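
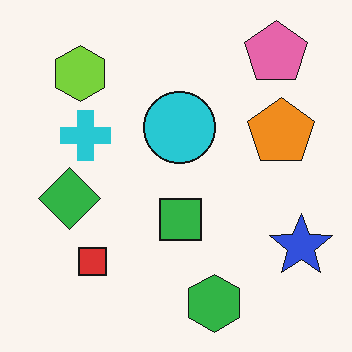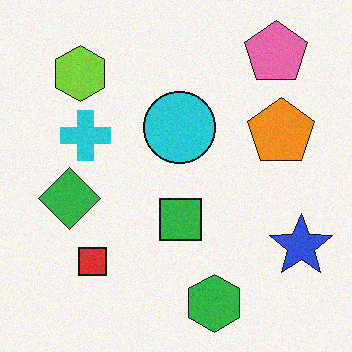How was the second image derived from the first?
The transformation is: degraded with light additive noise.

Random speckle covers the whole image, including the flat background.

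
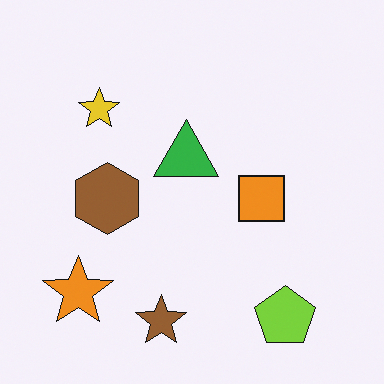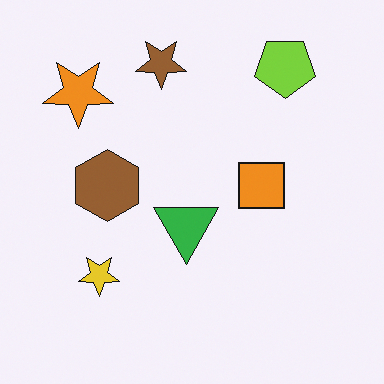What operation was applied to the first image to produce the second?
The second image is the first flipped vertically (top ↔ bottom).

The brown star is in the bottom of the first image and the top of the second — shapes on opposite sides of the horizontal midline have swapped in a mirror flip.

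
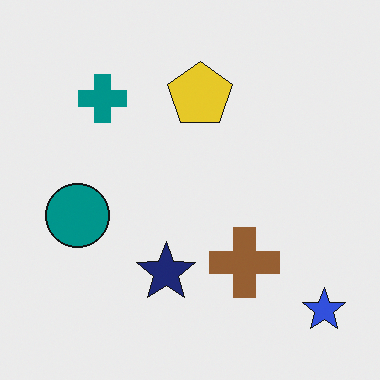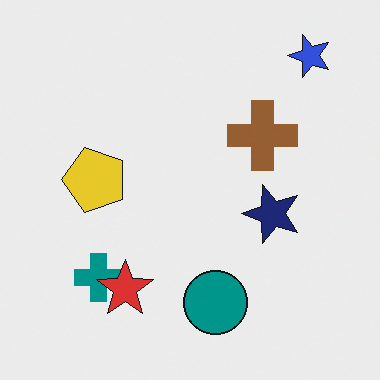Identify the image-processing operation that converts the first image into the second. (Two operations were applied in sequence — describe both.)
The image was rotated 90° counter-clockwise, then overlaid with an additional red star.

The blue star sits in the bottom-right of the first image and the top-right of the second — consistent with a whole-image 90° counter-clockwise rotation. A red star appears in the second image that is absent from the first.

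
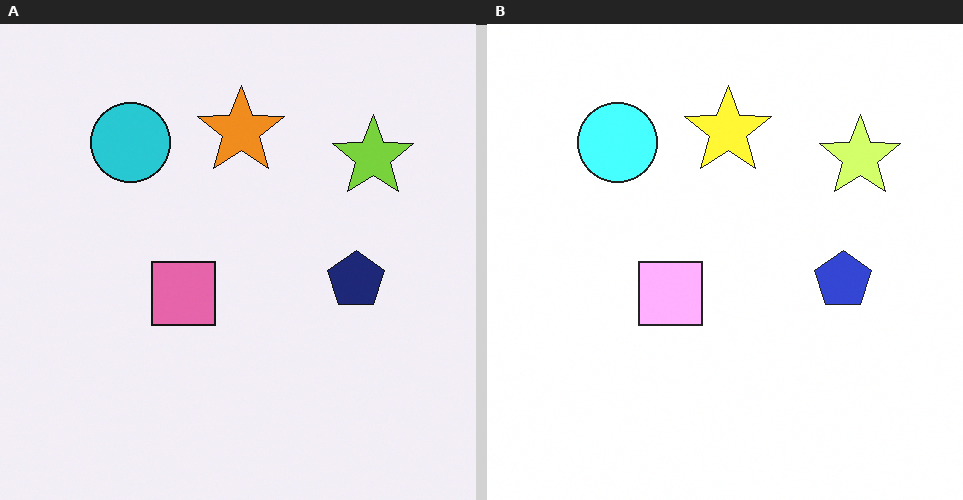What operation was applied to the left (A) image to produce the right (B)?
The right (B) image is the left (A) substantially brightened.

Every pixel — background and shapes alike — is uniformly brightened.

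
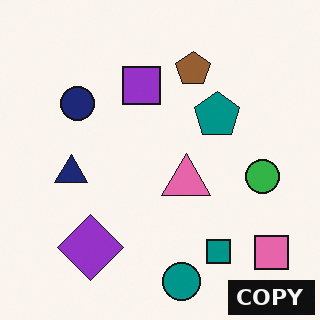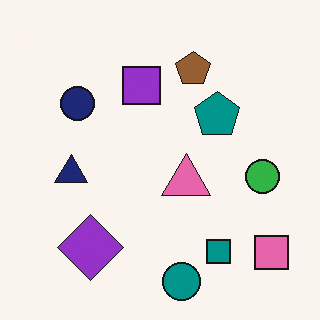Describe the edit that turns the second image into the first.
Watermarked with the text "COPY" in the lower-right corner.

A dark label reading "COPY" appears in the lower-right corner.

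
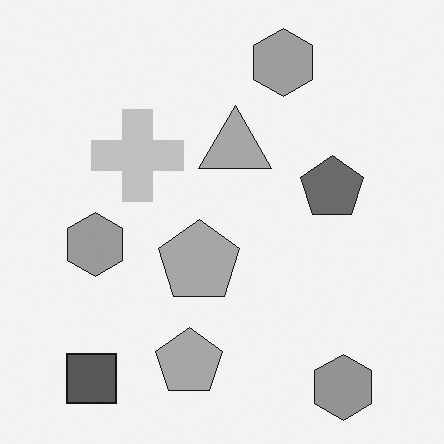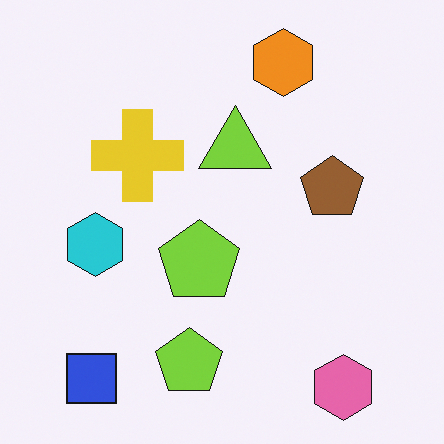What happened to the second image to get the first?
The first image is the second converted to grayscale.

All color is removed — every shape is now a shade of grey.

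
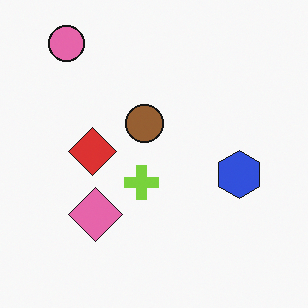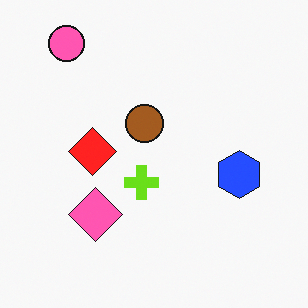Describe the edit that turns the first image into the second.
The transformation is: slightly oversaturated.

All colors are more vivid — a global saturation change.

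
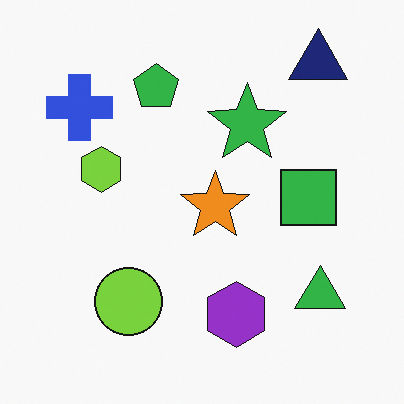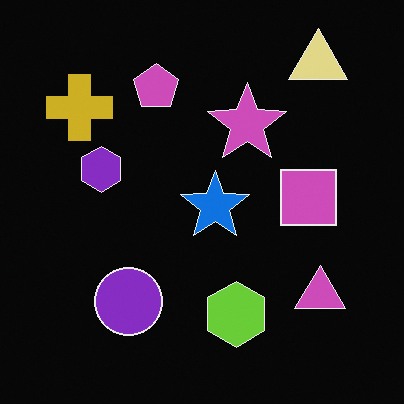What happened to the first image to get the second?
The transformation is: color-inverted (negative).

The light background has become dark and every shape's color is its complement — a photographic negative.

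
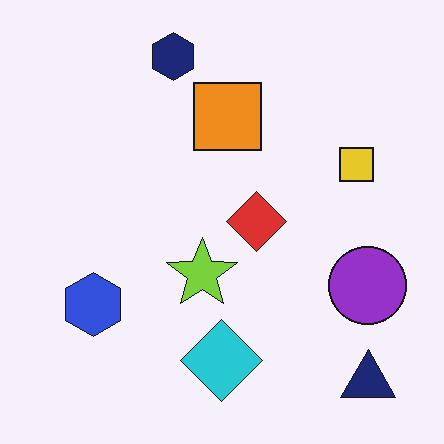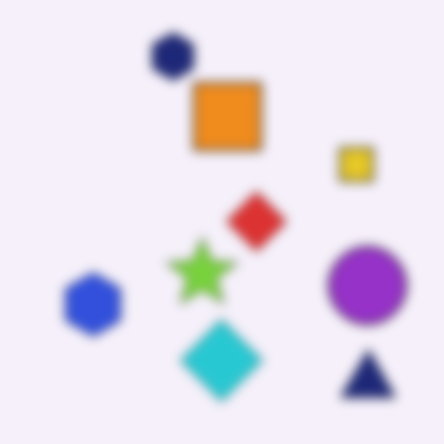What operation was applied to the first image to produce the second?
This is the original image heavily blurred.

Shape edges and outlines are uniformly softened across the whole image.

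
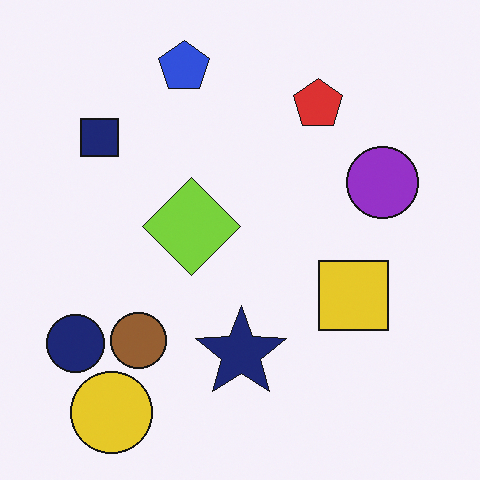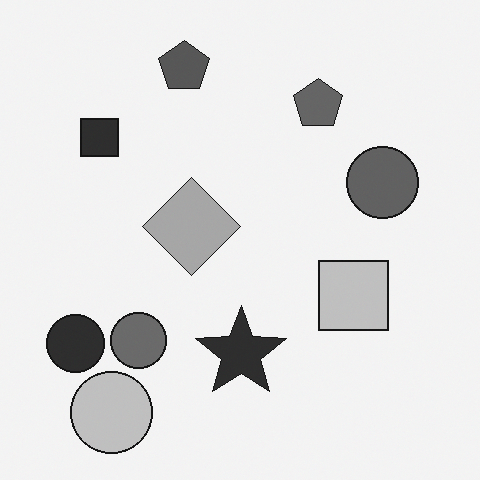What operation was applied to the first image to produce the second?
This is the original image converted to grayscale.

All color is removed — every shape is now a shade of grey.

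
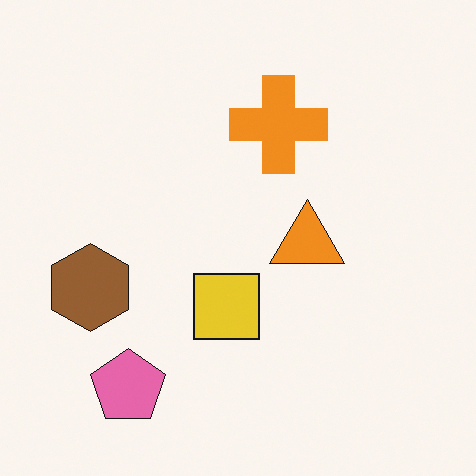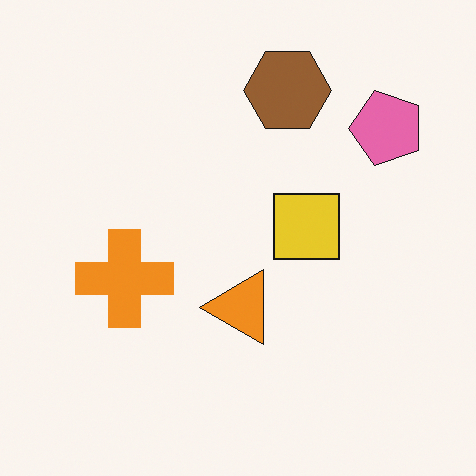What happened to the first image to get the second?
The transformation is: transposed (reflected across the top-left ↔ bottom-right diagonal).

Shapes have swapped their row and column positions — what was in the top-right is now in the bottom-left — a diagonal reflection.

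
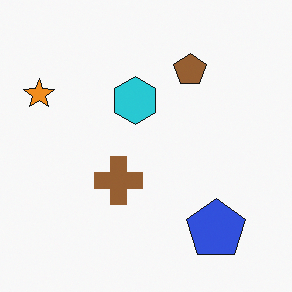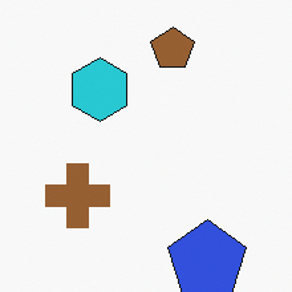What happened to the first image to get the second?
It was cropped slightly and scaled back up.

The visible shapes are larger and the field of view is narrower; shapes near the original edges may be partly or wholly outside the frame — a crop-and-rescale.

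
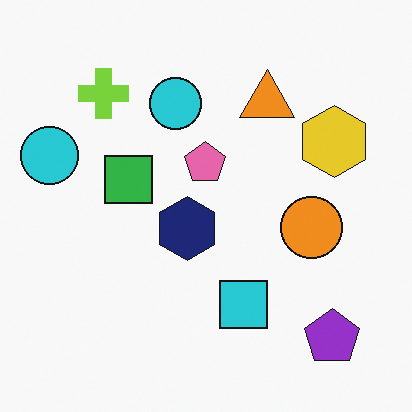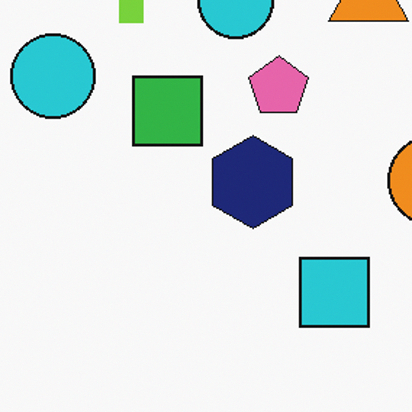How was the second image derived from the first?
The image was cropped to a modestly smaller region and rescaled.

The visible shapes are larger and the field of view is narrower; shapes near the original edges may be partly or wholly outside the frame — a crop-and-rescale.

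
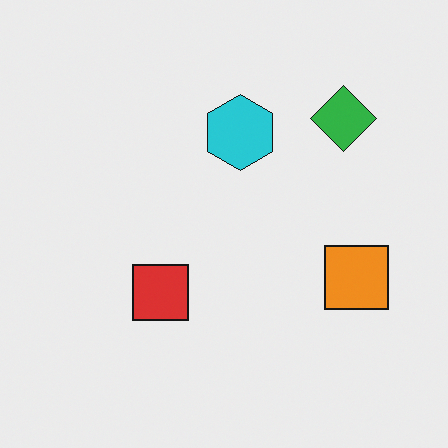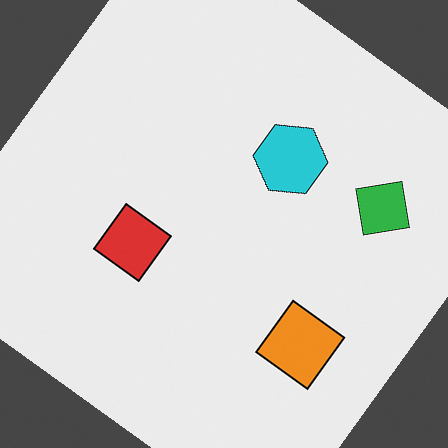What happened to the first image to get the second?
It was rotated clockwise by a large amount — several tens of degrees.

Every shape is tilted by the same angle and the image corners show triangular fill wedges — a whole-image rotation by a non-right angle.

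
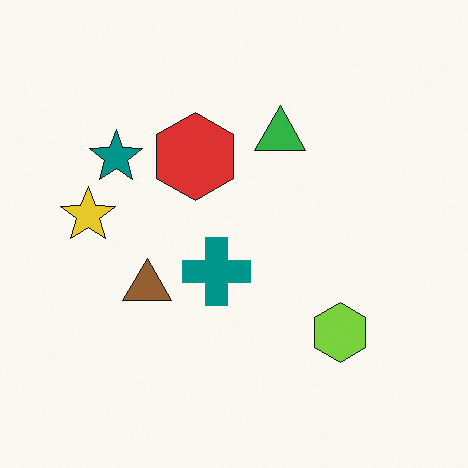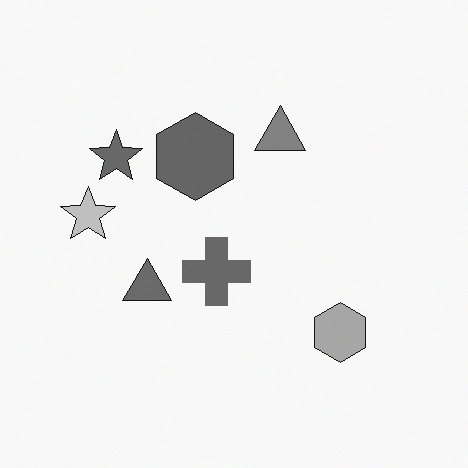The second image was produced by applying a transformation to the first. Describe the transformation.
It was converted to grayscale.

All color is removed — every shape is now a shade of grey.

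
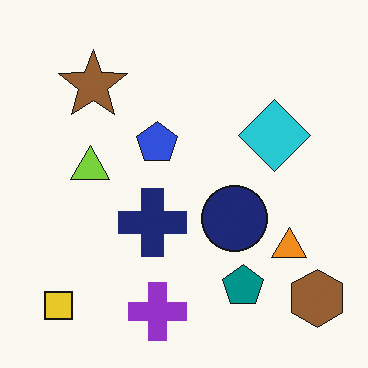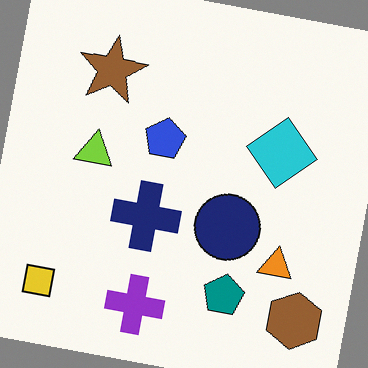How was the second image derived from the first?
The image was rotated clockwise by a few degrees.

Every shape is tilted by the same angle and the image corners show triangular fill wedges — a whole-image rotation by a non-right angle.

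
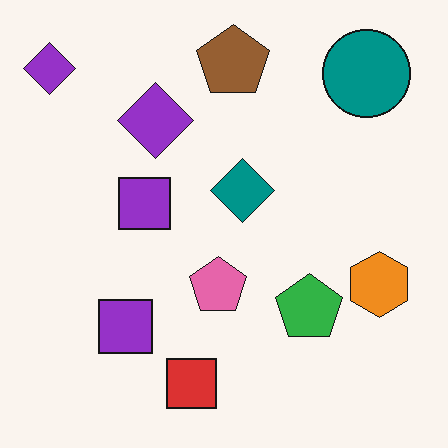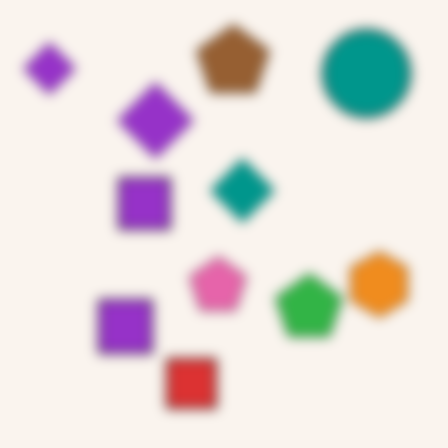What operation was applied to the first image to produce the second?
The transformation is: heavily blurred.

Shape edges and outlines are uniformly softened across the whole image.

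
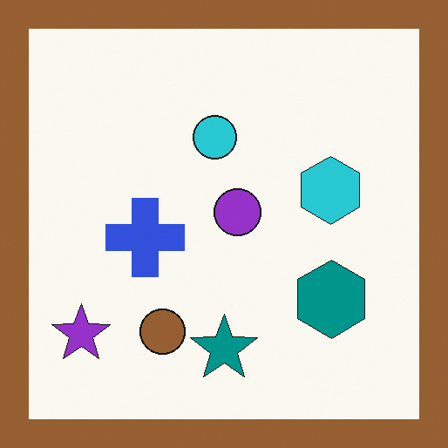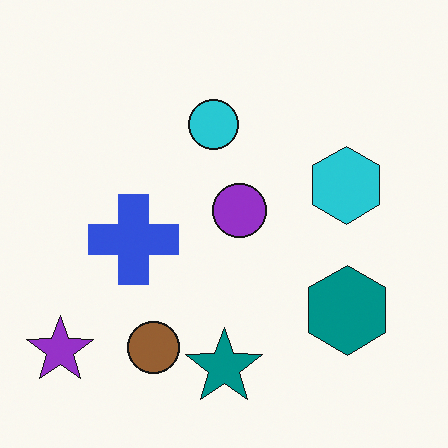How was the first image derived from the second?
Framed with a brown border.

A solid brown frame runs around the edge of the first image, with the content slightly shrunk inside it.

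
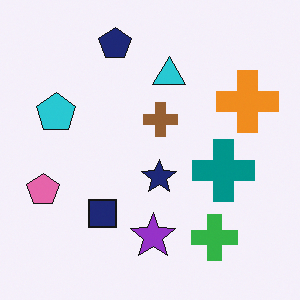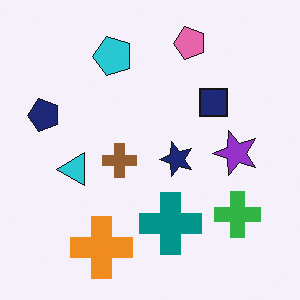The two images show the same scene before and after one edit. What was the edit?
The second image is the first transposed (reflected across the top-left ↔ bottom-right diagonal).

Shapes have swapped their row and column positions — what was in the top-right is now in the bottom-left — a diagonal reflection.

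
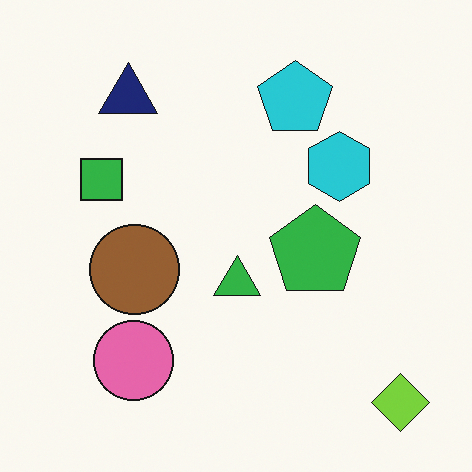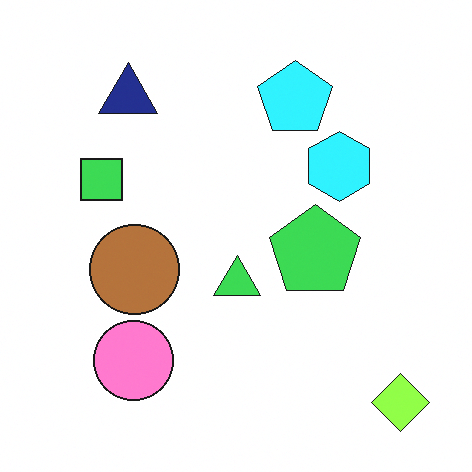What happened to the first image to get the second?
The second image is the first brightened a little.

Every pixel — background and shapes alike — is uniformly brightened.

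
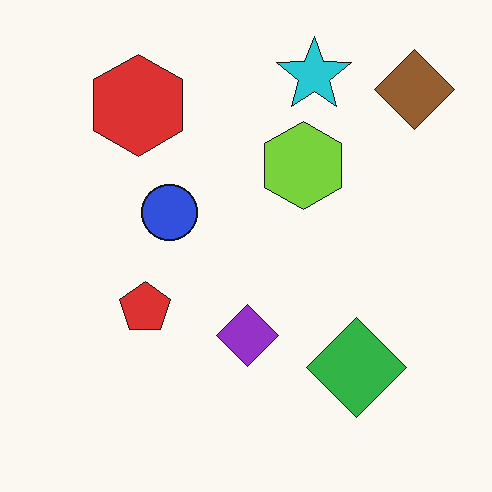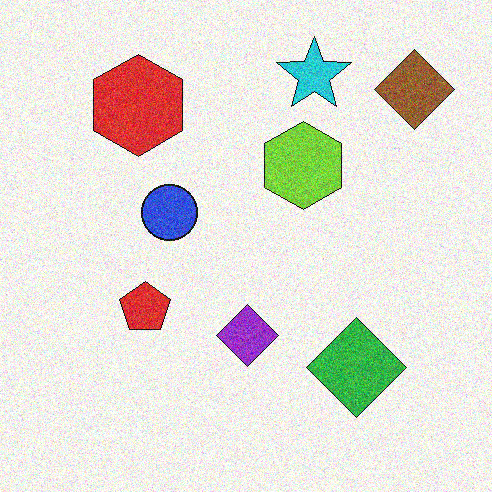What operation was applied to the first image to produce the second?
The transformation is: degraded with moderate additive noise.

Random speckle covers the whole image, including the flat background.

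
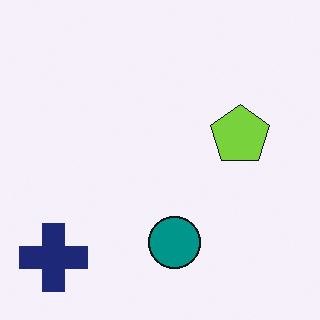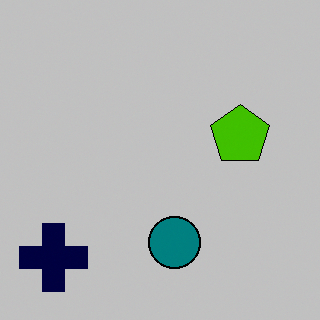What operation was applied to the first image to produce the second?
The image was aggressively posterized.

Each flat color has snapped to a coarser quantized level — most visibly, the near-white background has dropped to a flat grey.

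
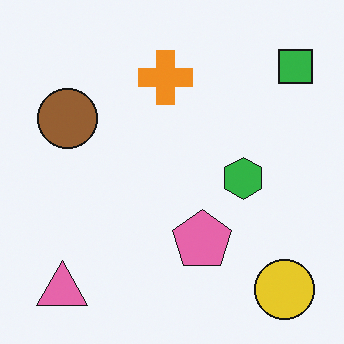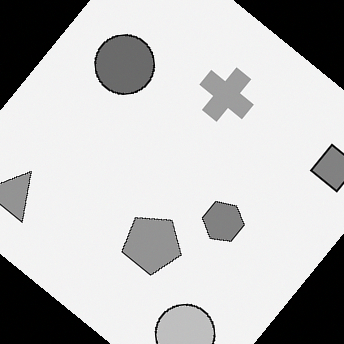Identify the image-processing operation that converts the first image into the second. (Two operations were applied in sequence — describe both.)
It was converted to grayscale, then rotated clockwise by a large amount — several tens of degrees.

All color is removed — every shape is now a shade of grey. Every shape is tilted by the same angle and the image corners show triangular fill wedges — a whole-image rotation by a non-right angle.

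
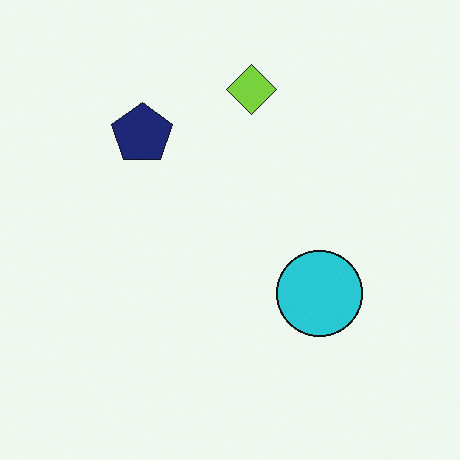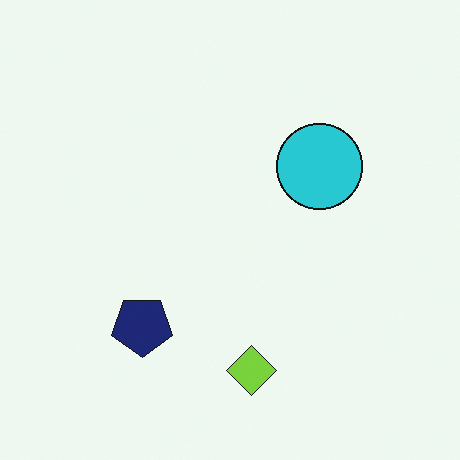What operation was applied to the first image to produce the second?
The transformation is: flipped vertically (top ↔ bottom).

The lime diamond is in the top of the first image and the bottom of the second — shapes on opposite sides of the horizontal midline have swapped in a mirror flip.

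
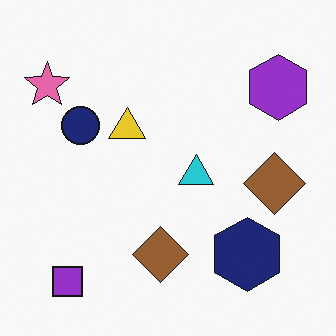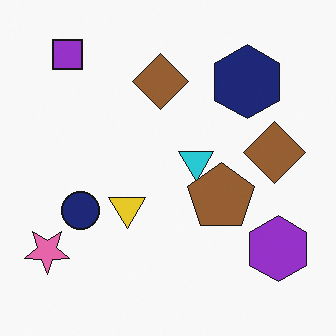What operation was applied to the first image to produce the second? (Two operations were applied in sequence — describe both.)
This is the original image flipped vertically (top ↔ bottom), then overlaid with an additional brown pentagon.

The purple square is in the bottom-left of the first image and the top-left of the second — shapes on opposite sides of the horizontal midline have swapped in a mirror flip. A brown pentagon appears in the second image that is absent from the first.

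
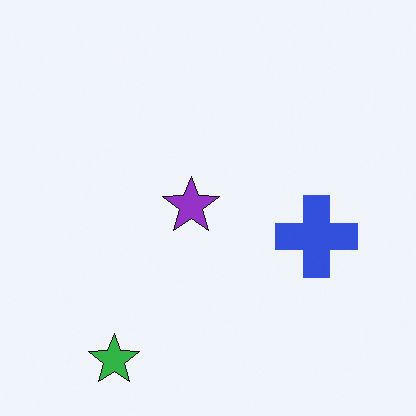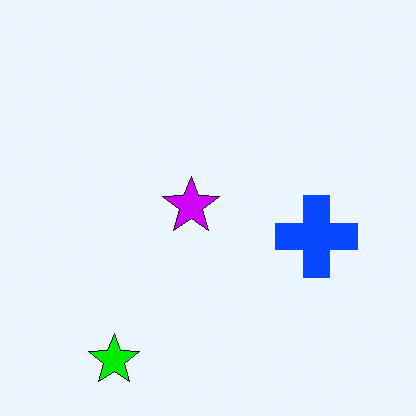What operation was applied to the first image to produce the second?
It was made much more vivid (saturation change).

All colors are more vivid — a global saturation change.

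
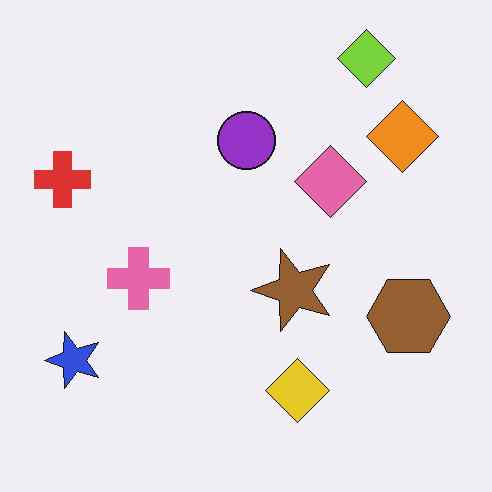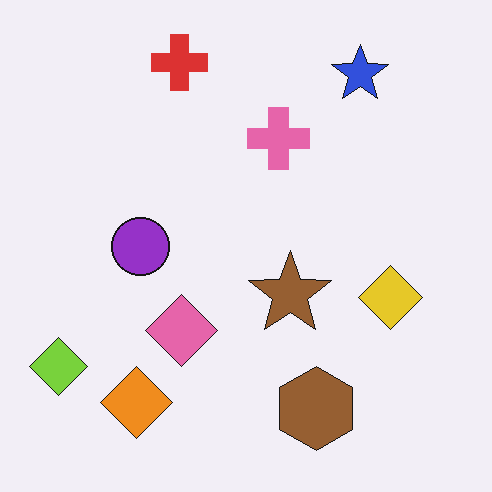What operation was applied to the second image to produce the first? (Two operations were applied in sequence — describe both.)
The image was transposed (reflected across the top-left ↔ bottom-right diagonal), then JPEG-compressed with visible artifacts.

Shapes have swapped their row and column positions — what was in the top-right is now in the bottom-left — a diagonal reflection. Blocky 8×8 compression artifacts appear around shape edges and the flat background shows ringing — characteristic JPEG degradation.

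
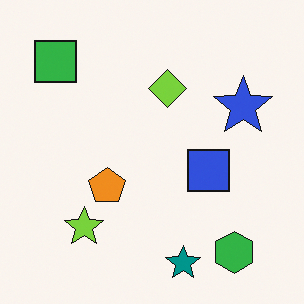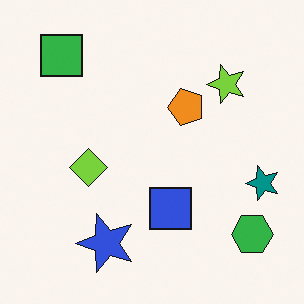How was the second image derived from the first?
The transformation is: transposed (reflected across the top-left ↔ bottom-right diagonal).

Shapes have swapped their row and column positions — what was in the top-right is now in the bottom-left — a diagonal reflection.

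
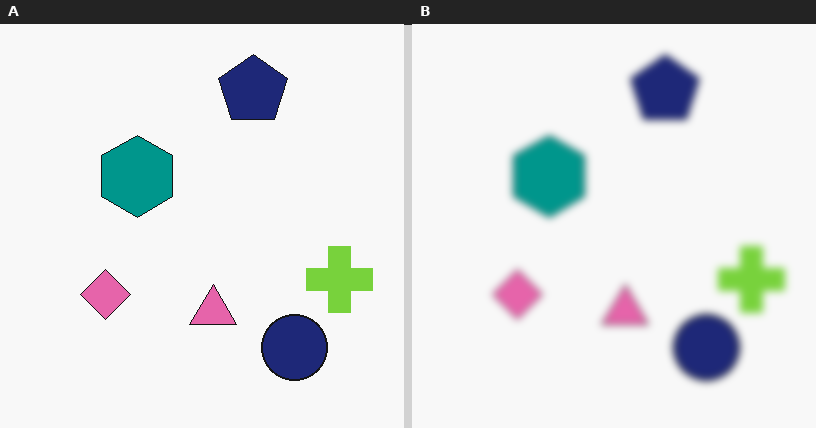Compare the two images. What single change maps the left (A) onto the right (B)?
Moderately blurred.

Shape edges and outlines are uniformly softened across the whole image.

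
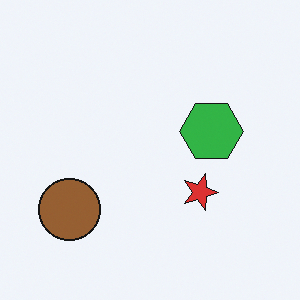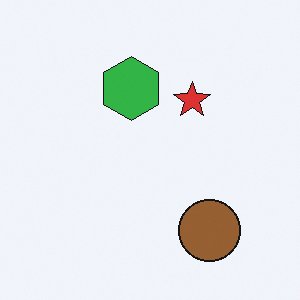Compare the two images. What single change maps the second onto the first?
The transformation is: rotated 90° clockwise.

The brown circle sits in the bottom-right of the second image and the bottom-left of the first — consistent with a whole-image 90° clockwise rotation.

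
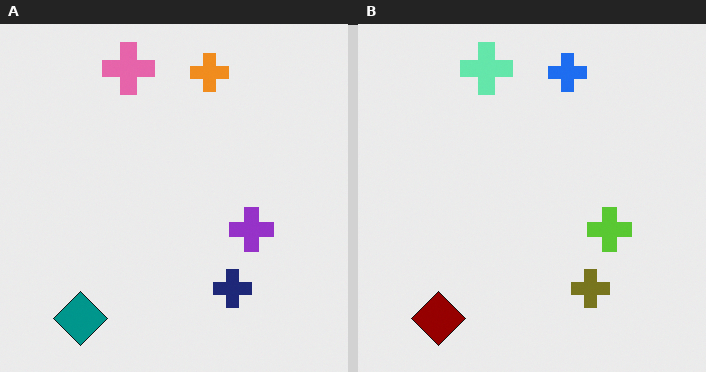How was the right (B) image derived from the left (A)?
The transformation is: hue-shifted through roughly half the color wheel.

Every shape's color has rotated by the same amount around the hue wheel — a uniform hue shift.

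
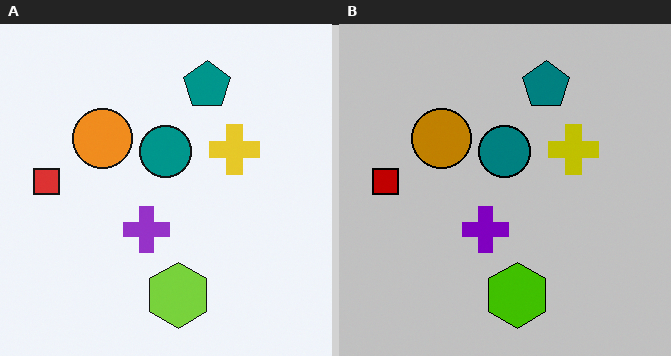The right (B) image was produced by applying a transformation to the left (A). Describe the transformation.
This is the original image aggressively posterized.

Each flat color has snapped to a coarser quantized level — most visibly, the near-white background has dropped to a flat grey.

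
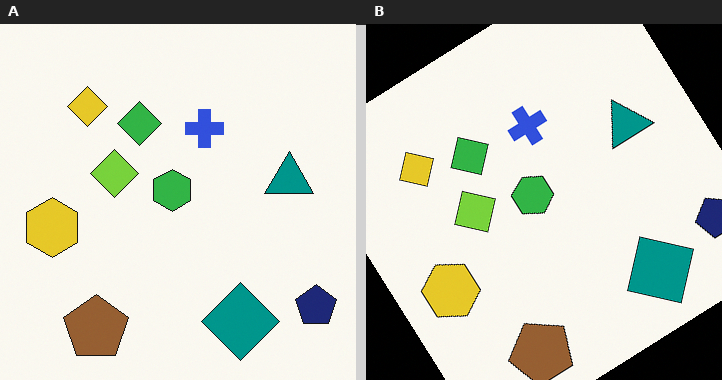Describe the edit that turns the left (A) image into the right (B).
This is the original image rotated counter-clockwise by a large amount — several tens of degrees.

Every shape is tilted by the same angle and the image corners show triangular fill wedges — a whole-image rotation by a non-right angle.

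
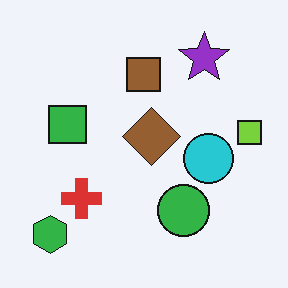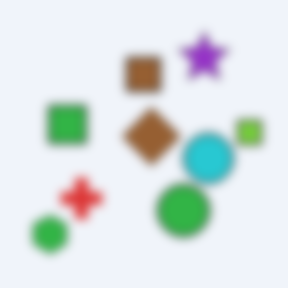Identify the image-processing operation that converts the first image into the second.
The transformation is: strongly gaussian-blurred.

Shape edges and outlines are uniformly softened across the whole image.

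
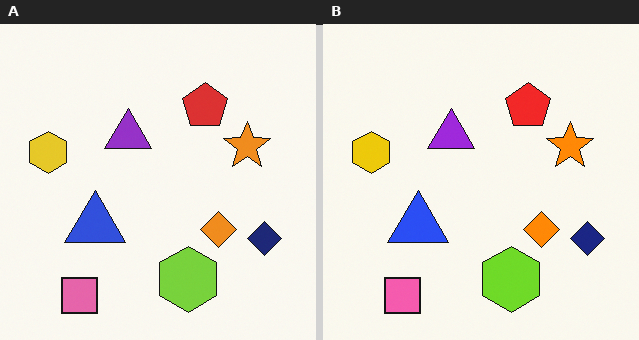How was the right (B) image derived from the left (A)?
The transformation is: slightly oversaturated.

All colors are more vivid — a global saturation change.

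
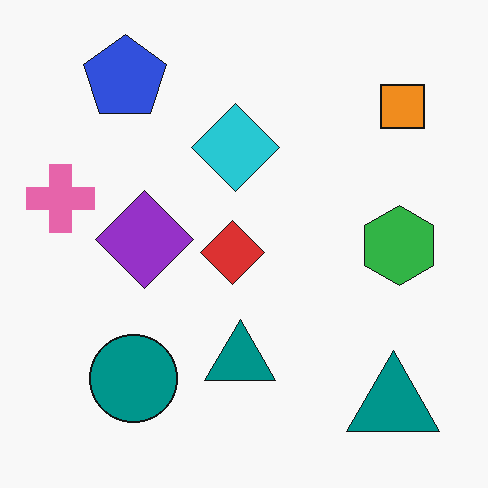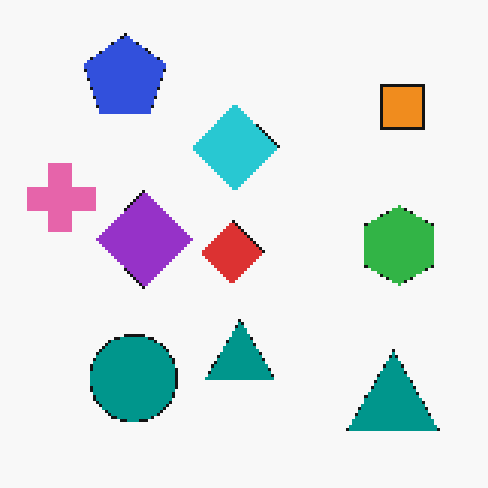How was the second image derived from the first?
The transformation is: mildly pixelated.

Shapes are reduced to large square blocks; fine edges and outlines are lost — a downscale-then-upscale (mosaic) effect.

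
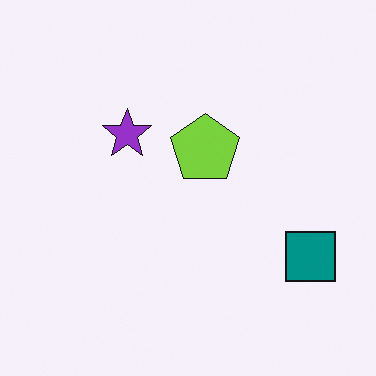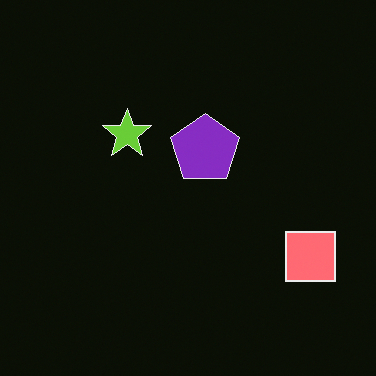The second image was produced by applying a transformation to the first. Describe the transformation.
The second image is the first color-inverted (negative).

The light background has become dark and every shape's color is its complement — a photographic negative.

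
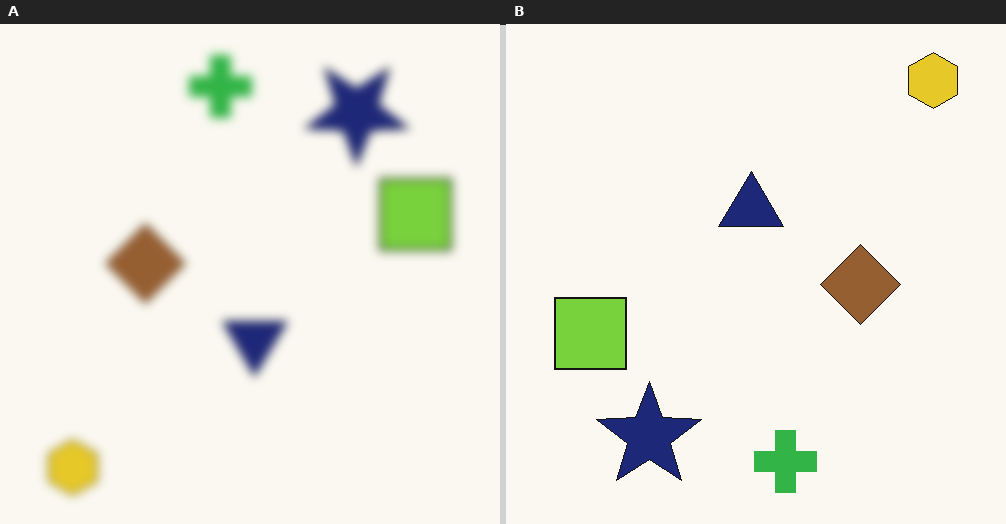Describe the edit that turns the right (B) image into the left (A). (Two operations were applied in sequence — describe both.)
Rotated 180°, then heavily blurred.

The yellow hexagon sits in the top-right of the right (B) image and the bottom-left of the left (A) — consistent with a whole-image 180° rotation. Shape edges and outlines are uniformly softened across the whole image.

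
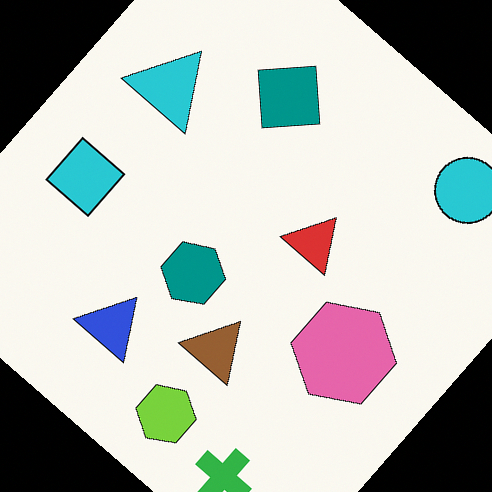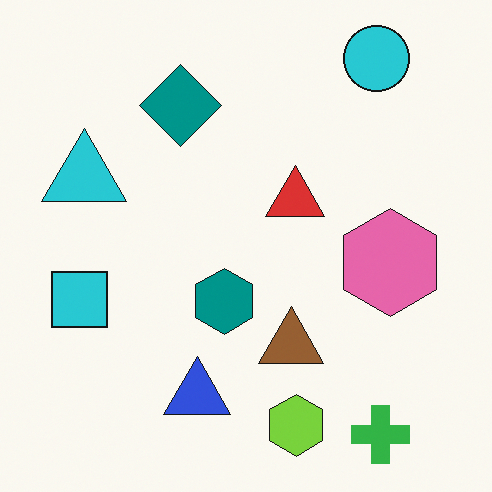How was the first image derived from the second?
Rotated clockwise by a large amount — several tens of degrees.

Every shape is tilted by the same angle and the image corners show triangular fill wedges — a whole-image rotation by a non-right angle.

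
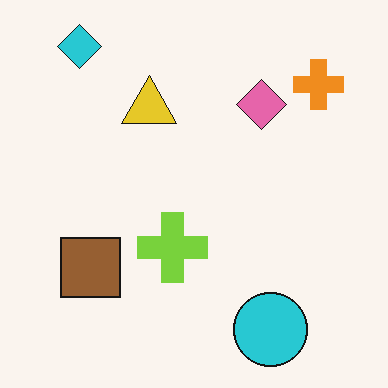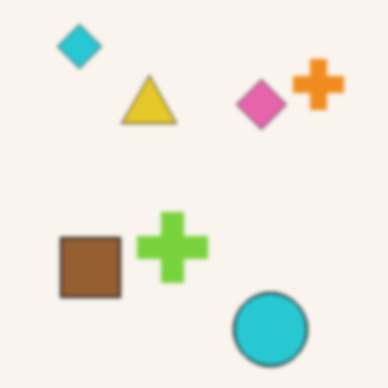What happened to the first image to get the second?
It was lightly blurred.

Shape edges and outlines are uniformly softened across the whole image.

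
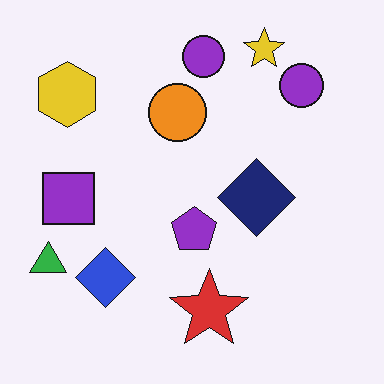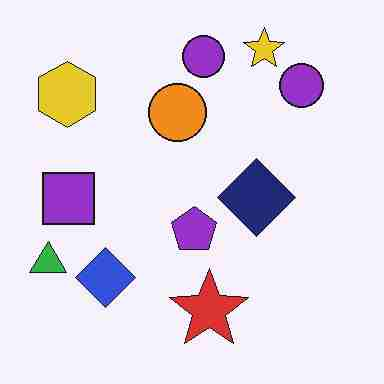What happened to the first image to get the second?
This is the original image heavily JPEG-compressed with obvious blocking artifacts.

Blocky 8×8 compression artifacts appear around shape edges and the flat background shows ringing — characteristic JPEG degradation.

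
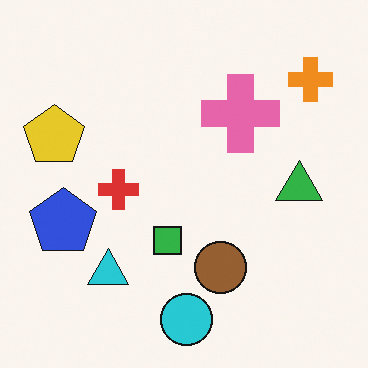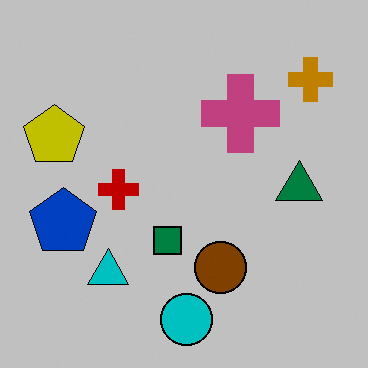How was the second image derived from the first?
The image was aggressively posterized.

Each flat color has snapped to a coarser quantized level — most visibly, the near-white background has dropped to a flat grey.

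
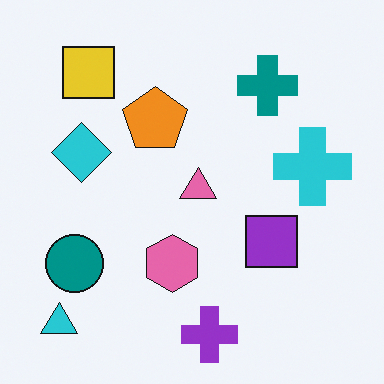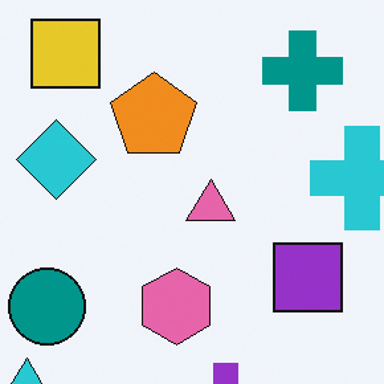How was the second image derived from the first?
Cropped slightly and scaled back up.

The visible shapes are larger and the field of view is narrower; shapes near the original edges may be partly or wholly outside the frame — a crop-and-rescale.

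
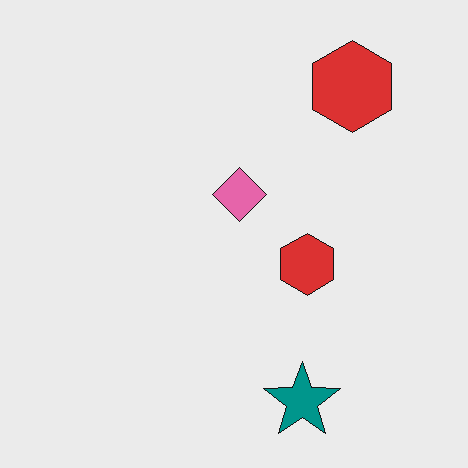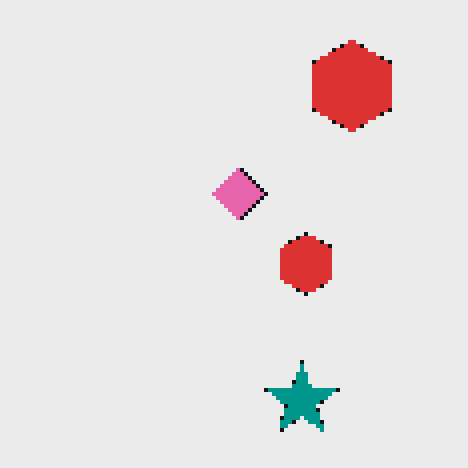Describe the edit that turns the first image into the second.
Mildly pixelated.

Shapes are reduced to large square blocks; fine edges and outlines are lost — a downscale-then-upscale (mosaic) effect.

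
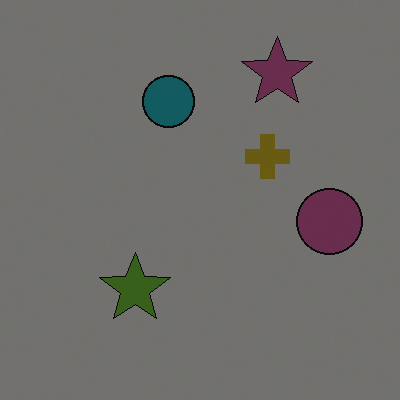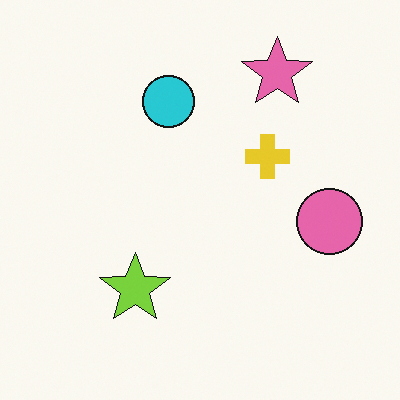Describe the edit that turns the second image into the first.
The image was darkened a lot.

Every pixel — background and shapes alike — is uniformly darkened.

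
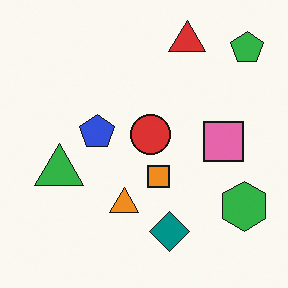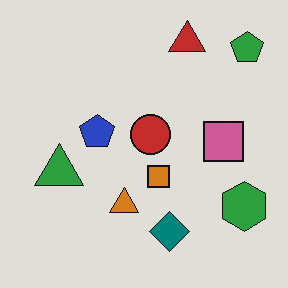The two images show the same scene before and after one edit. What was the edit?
The second image is the first slightly darkened.

Every pixel — background and shapes alike — is uniformly darkened.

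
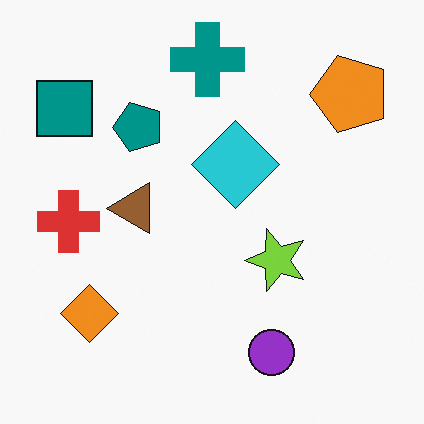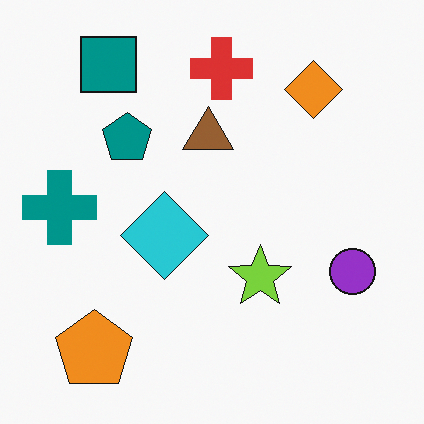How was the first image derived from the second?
Transposed (reflected across the top-left ↔ bottom-right diagonal).

Shapes have swapped their row and column positions — what was in the top-right is now in the bottom-left — a diagonal reflection.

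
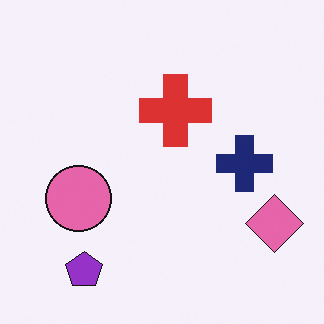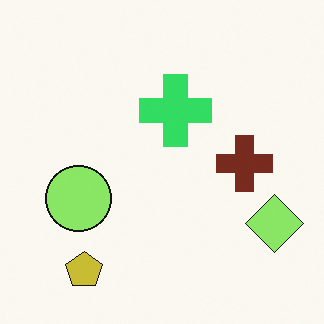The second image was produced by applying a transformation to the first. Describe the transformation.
The second image is the first hue-shifted noticeably.

Every shape's color has rotated by the same amount around the hue wheel — a uniform hue shift.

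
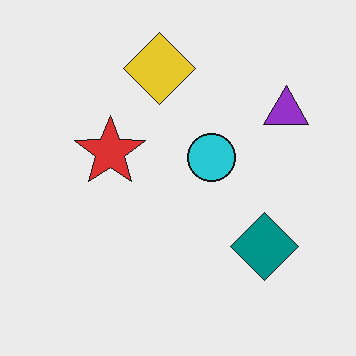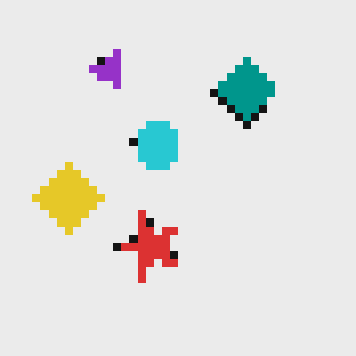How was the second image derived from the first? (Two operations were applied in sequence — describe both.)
This is the original image rotated 90° counter-clockwise, then pixelated into visible square blocks.

The purple triangle sits in the top-right of the first image and the top-left of the second — consistent with a whole-image 90° counter-clockwise rotation. Shapes are reduced to large square blocks; fine edges and outlines are lost — a downscale-then-upscale (mosaic) effect.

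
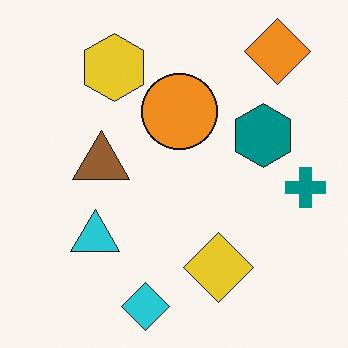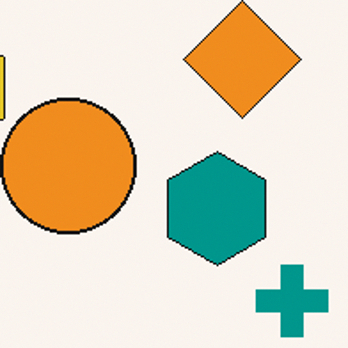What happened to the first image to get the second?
Cropped tightly and scaled back up.

The visible shapes are larger and the field of view is narrower; shapes near the original edges may be partly or wholly outside the frame — a crop-and-rescale.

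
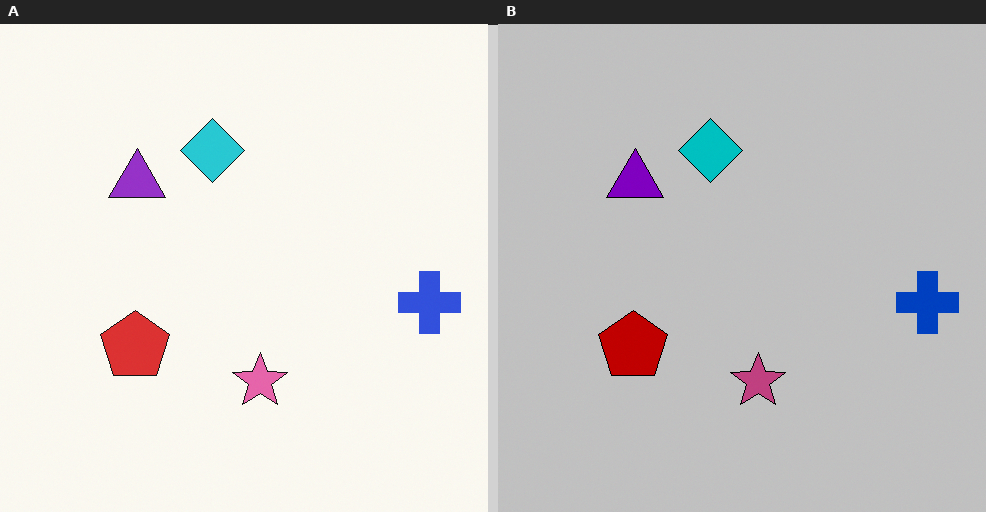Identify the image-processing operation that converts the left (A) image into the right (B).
The right (B) image is the left (A) aggressively posterized.

Each flat color has snapped to a coarser quantized level — most visibly, the near-white background has dropped to a flat grey.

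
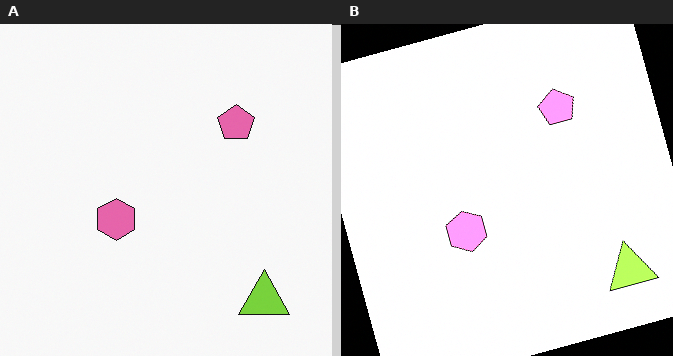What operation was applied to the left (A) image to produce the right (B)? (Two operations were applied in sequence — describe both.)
The image was rotated counter-clockwise by a moderate amount, then noticeably brightened.

Every shape is tilted by the same angle and the image corners show triangular fill wedges — a whole-image rotation by a non-right angle. Every pixel — background and shapes alike — is uniformly brightened.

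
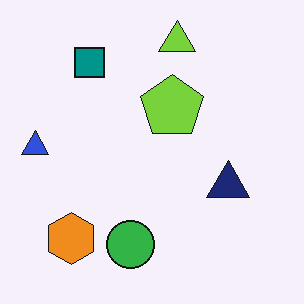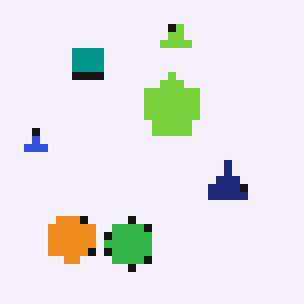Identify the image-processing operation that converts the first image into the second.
Moderately pixelated.

Shapes are reduced to large square blocks; fine edges and outlines are lost — a downscale-then-upscale (mosaic) effect.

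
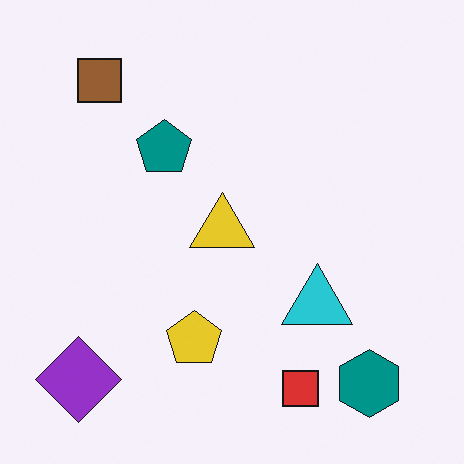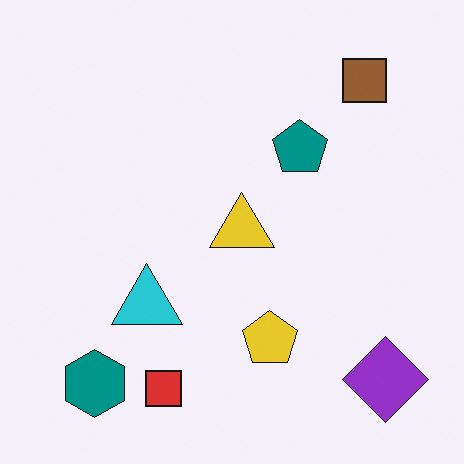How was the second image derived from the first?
The image was flipped horizontally (left ↔ right).

The purple diamond is in the bottom-left of the first image and the bottom-right of the second — shapes on opposite sides of the vertical midline have swapped in a mirror flip.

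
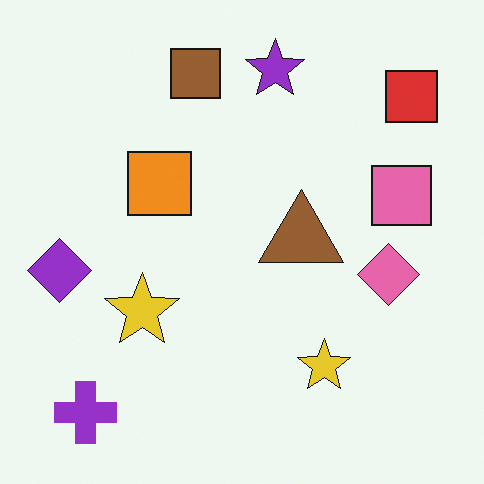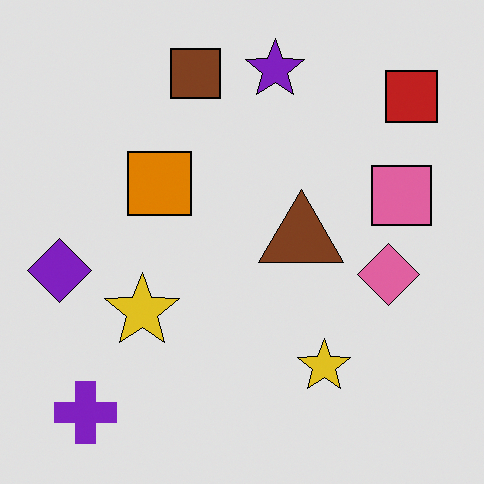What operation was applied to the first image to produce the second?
The second image is the first moderately posterized.

Each flat color has snapped to a coarser quantized level — most visibly, the near-white background has dropped to a flat grey.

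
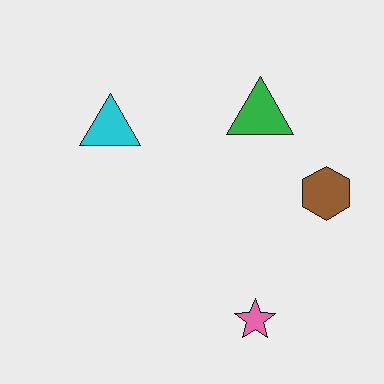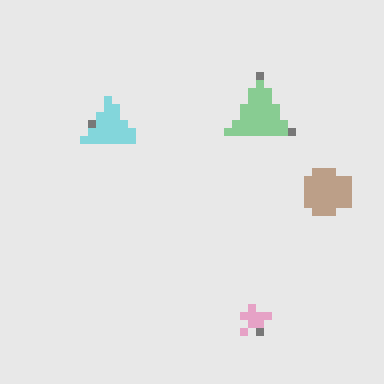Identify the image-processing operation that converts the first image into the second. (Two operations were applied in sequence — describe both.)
It was washed out (contrast reduced), then pixelated into visible square blocks.

Tones are pushed toward mid-grey across the whole image — a global contrast change. Shapes are reduced to large square blocks; fine edges and outlines are lost — a downscale-then-upscale (mosaic) effect.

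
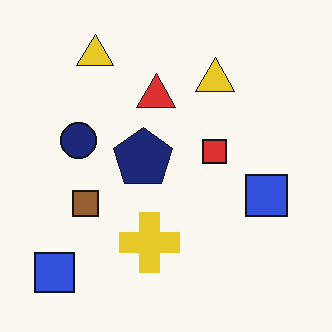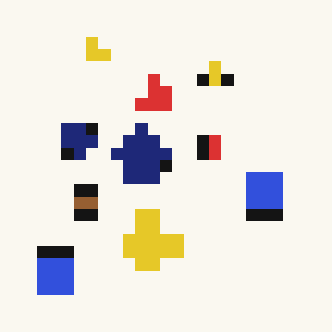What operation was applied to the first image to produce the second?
The second image is the first heavily pixelated into large blocks.

Shapes are reduced to large square blocks; fine edges and outlines are lost — a downscale-then-upscale (mosaic) effect.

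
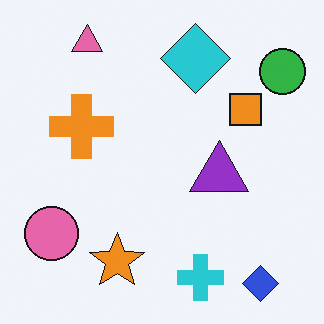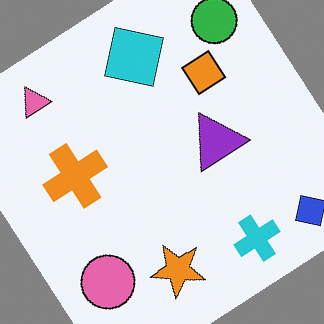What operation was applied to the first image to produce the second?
Rotated counter-clockwise by a large amount — several tens of degrees.

Every shape is tilted by the same angle and the image corners show triangular fill wedges — a whole-image rotation by a non-right angle.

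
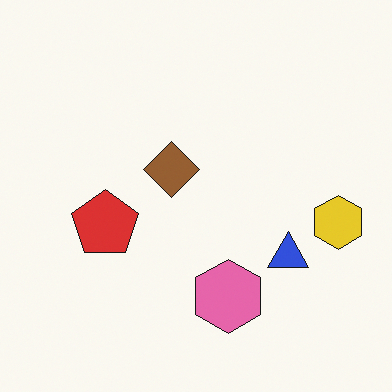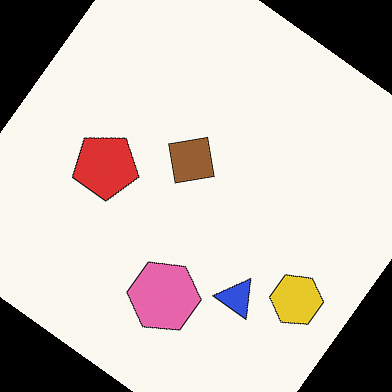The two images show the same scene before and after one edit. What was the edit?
The image was rotated clockwise by a large amount — several tens of degrees.

Every shape is tilted by the same angle and the image corners show triangular fill wedges — a whole-image rotation by a non-right angle.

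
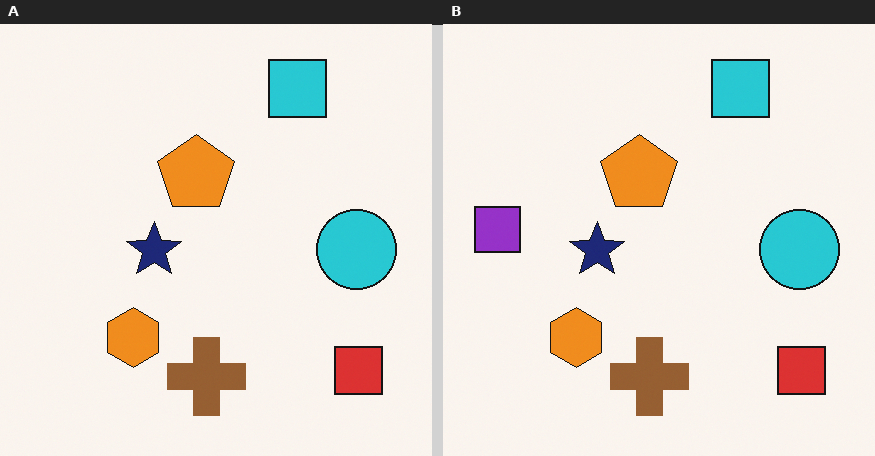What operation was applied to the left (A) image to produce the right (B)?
The transformation is: overlaid with an additional purple square.

A purple square appears in the right (B) image that is absent from the left (A).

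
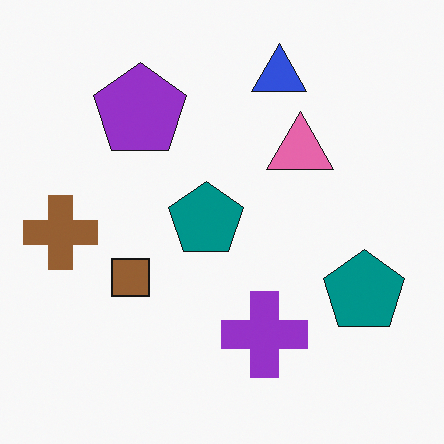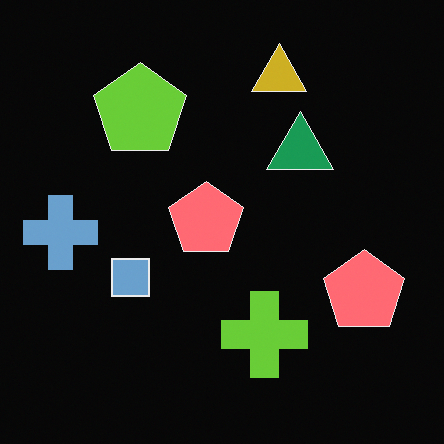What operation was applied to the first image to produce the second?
Color-inverted (negative).

The light background has become dark and every shape's color is its complement — a photographic negative.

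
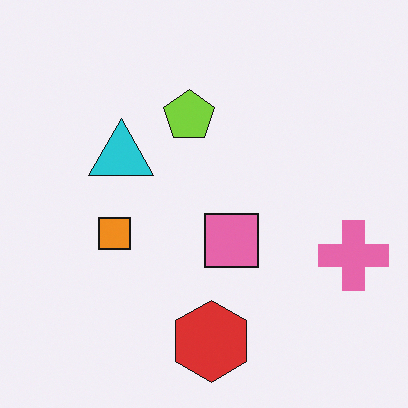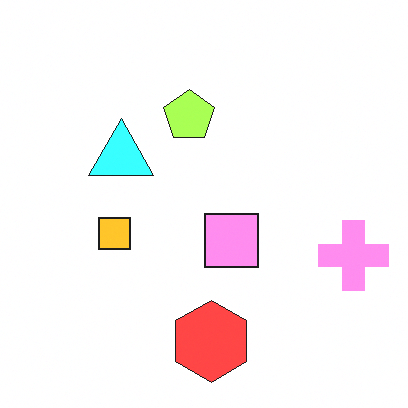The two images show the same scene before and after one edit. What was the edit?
It was brightened a lot.

Every pixel — background and shapes alike — is uniformly brightened.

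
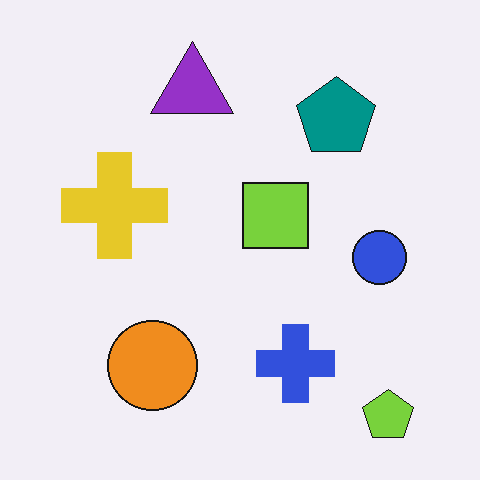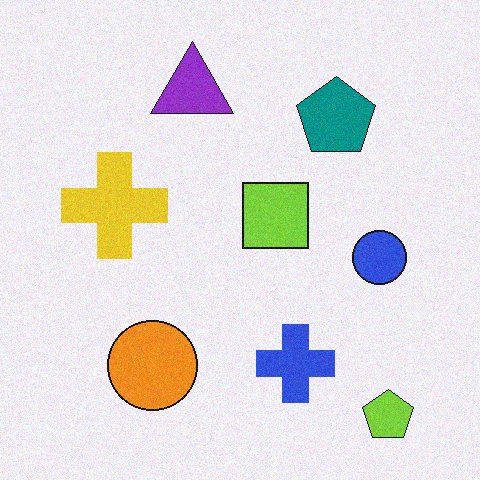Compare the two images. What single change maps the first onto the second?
Degraded with subtle gaussian noise.

Random speckle covers the whole image, including the flat background.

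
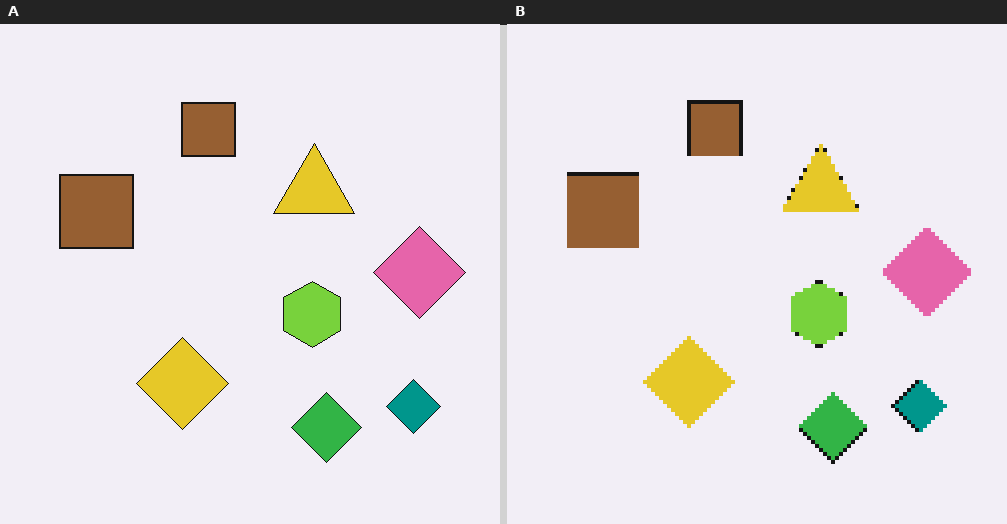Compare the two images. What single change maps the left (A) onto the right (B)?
It was mildly pixelated.

Shapes are reduced to large square blocks; fine edges and outlines are lost — a downscale-then-upscale (mosaic) effect.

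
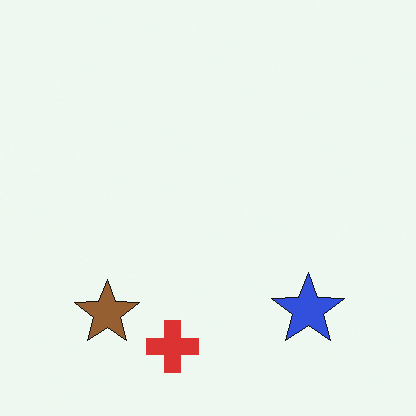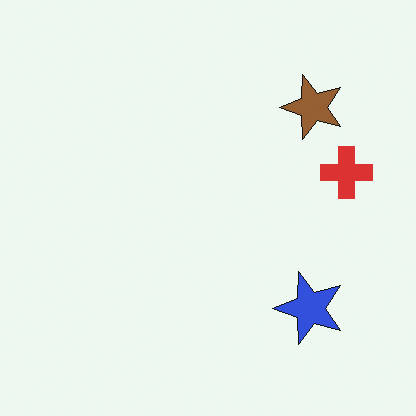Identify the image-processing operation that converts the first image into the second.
The second image is the first transposed (reflected across the top-left ↔ bottom-right diagonal).

Shapes have swapped their row and column positions — what was in the top-right is now in the bottom-left — a diagonal reflection.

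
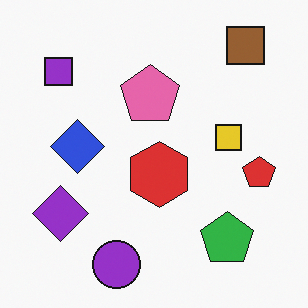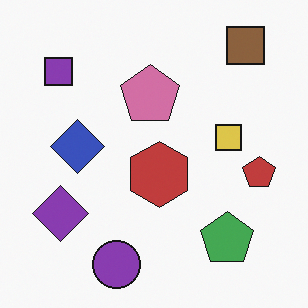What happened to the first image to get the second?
The image was slightly desaturated.

All colors are more muted and greyish — a global saturation change.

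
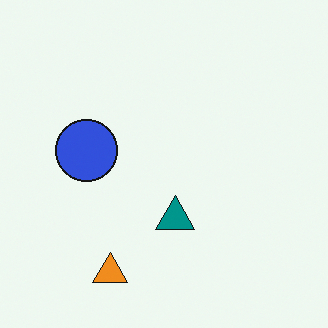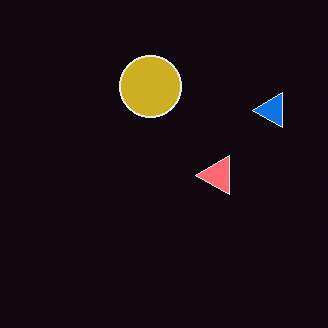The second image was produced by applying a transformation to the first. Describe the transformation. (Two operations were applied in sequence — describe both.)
This is the original image transposed (reflected across the top-left ↔ bottom-right diagonal), then color-inverted (negative).

Shapes have swapped their row and column positions — what was in the top-right is now in the bottom-left — a diagonal reflection. The light background has become dark and every shape's color is its complement — a photographic negative.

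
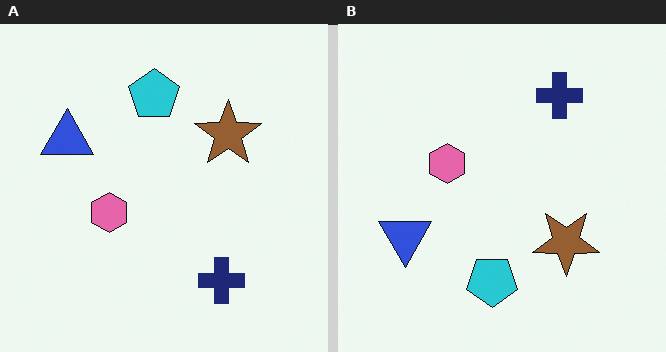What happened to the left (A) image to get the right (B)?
The image was flipped vertically (top ↔ bottom).

The cyan pentagon is in the top of the left (A) image and the bottom of the right (B) — shapes on opposite sides of the horizontal midline have swapped in a mirror flip.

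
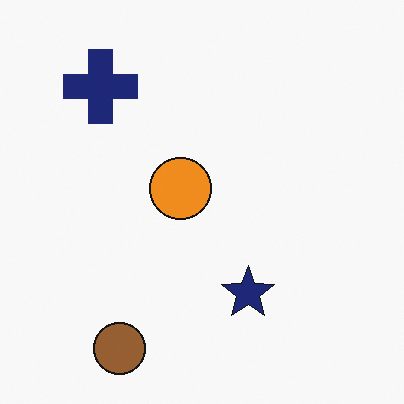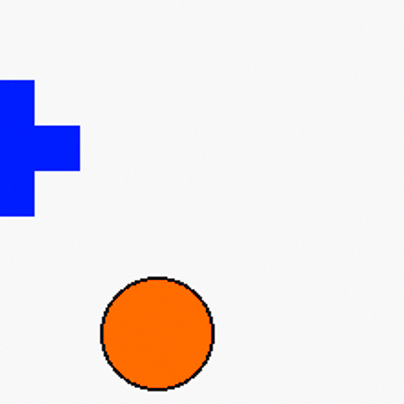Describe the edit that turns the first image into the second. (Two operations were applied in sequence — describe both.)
The second image is the first cropped tightly and scaled back up, then made much more vivid (saturation change).

The visible shapes are larger and the field of view is narrower; shapes near the original edges may be partly or wholly outside the frame — a crop-and-rescale. All colors are more vivid — a global saturation change.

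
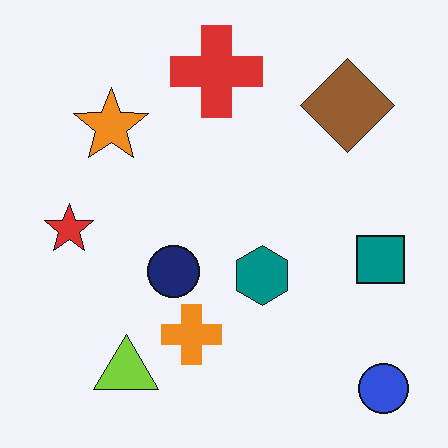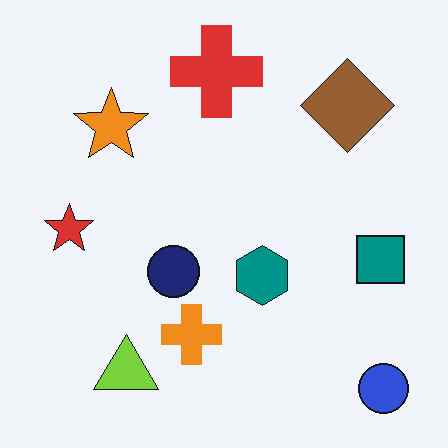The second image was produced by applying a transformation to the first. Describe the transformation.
This is the original image JPEG-compressed with visible artifacts.

Blocky 8×8 compression artifacts appear around shape edges and the flat background shows ringing — characteristic JPEG degradation.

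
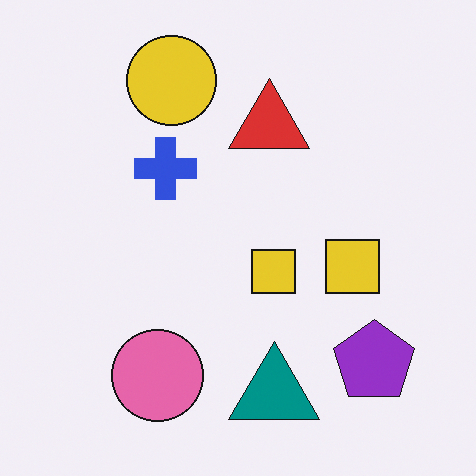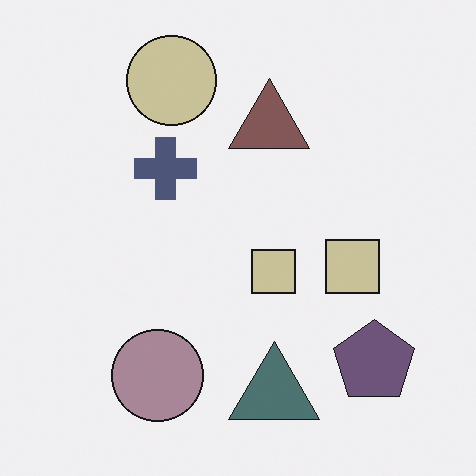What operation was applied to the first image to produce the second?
The image was made much more muted (saturation change).

All colors are more muted and greyish — a global saturation change.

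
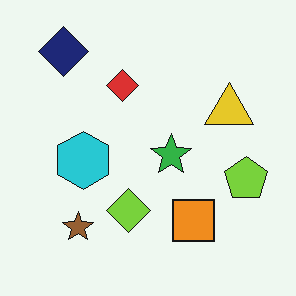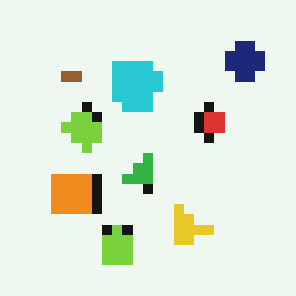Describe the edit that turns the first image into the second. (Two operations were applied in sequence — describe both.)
Heavily pixelated into large blocks, then rotated 90° clockwise.

Shapes are reduced to large square blocks; fine edges and outlines are lost — a downscale-then-upscale (mosaic) effect. The navy diamond sits in the top-left of the first image and the top-right of the second — consistent with a whole-image 90° clockwise rotation.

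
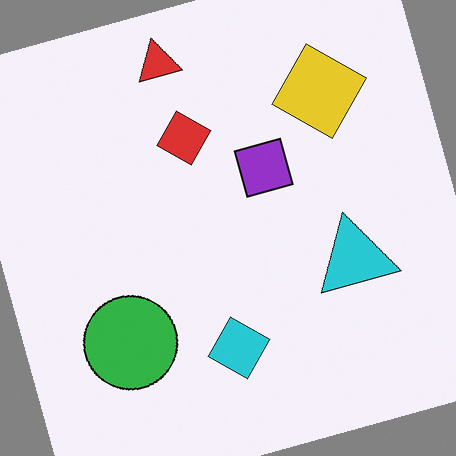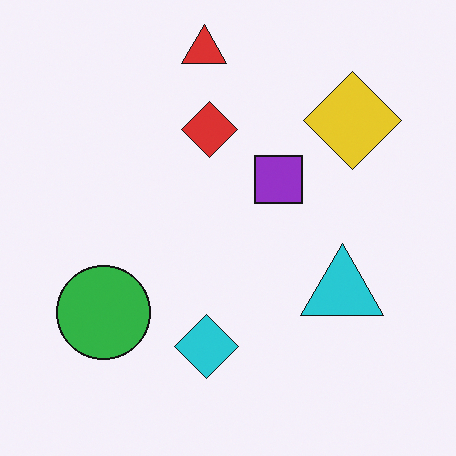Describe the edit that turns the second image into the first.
It was rotated counter-clockwise by a clearly visible amount.

Every shape is tilted by the same angle and the image corners show triangular fill wedges — a whole-image rotation by a non-right angle.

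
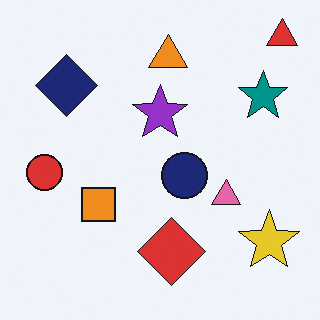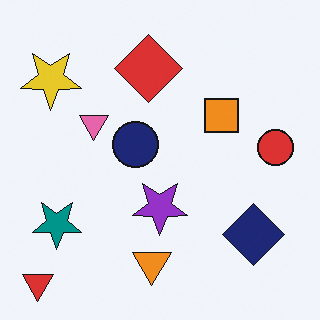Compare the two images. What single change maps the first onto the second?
Rotated 180°.

The red triangle sits in the top-right of the first image and the bottom-left of the second — consistent with a whole-image 180° rotation.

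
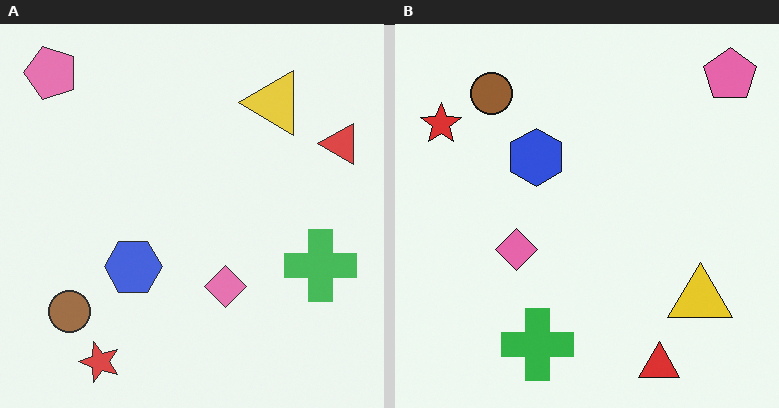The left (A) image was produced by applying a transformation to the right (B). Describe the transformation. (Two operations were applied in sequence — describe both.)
The left (A) image is the right (B) given slightly reduced contrast, then rotated 90° counter-clockwise.

Tones are pushed toward mid-grey across the whole image — a global contrast change. The pink pentagon sits in the top-right of the right (B) image and the top-left of the left (A) — consistent with a whole-image 90° counter-clockwise rotation.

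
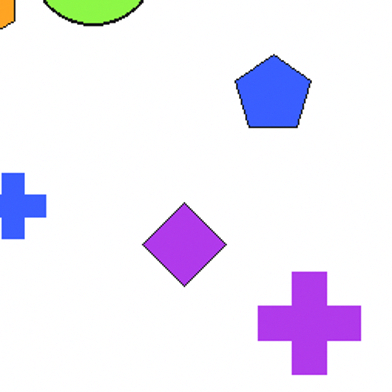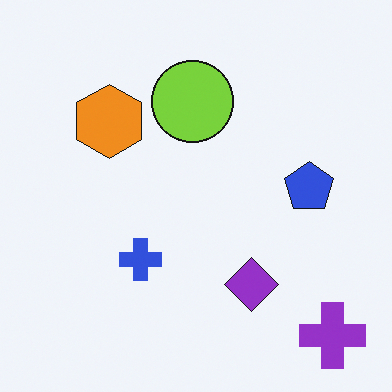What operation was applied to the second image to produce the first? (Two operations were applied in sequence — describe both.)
The image was slightly brightened, then cropped slightly and scaled back up.

Every pixel — background and shapes alike — is uniformly brightened. The visible shapes are larger and the field of view is narrower; shapes near the original edges may be partly or wholly outside the frame — a crop-and-rescale.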